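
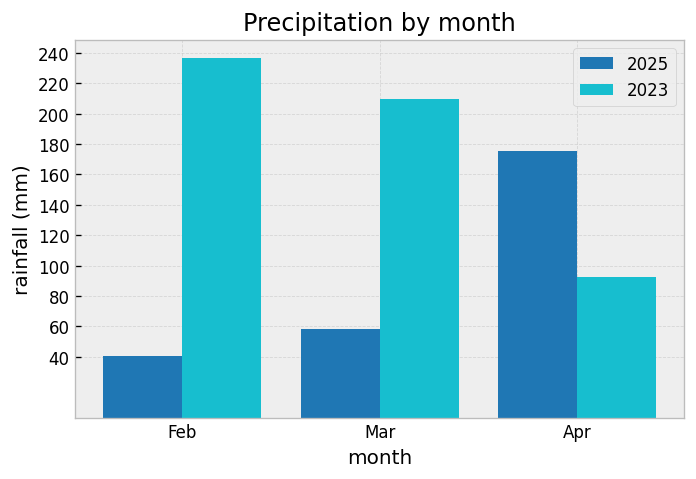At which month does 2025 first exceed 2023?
Apr

Mar: 2025 ≈ 60 vs 2023 ≈ 200 (not yet); Apr: 2025 ≈ 180 vs 2023 ≈ 100 (first crossover).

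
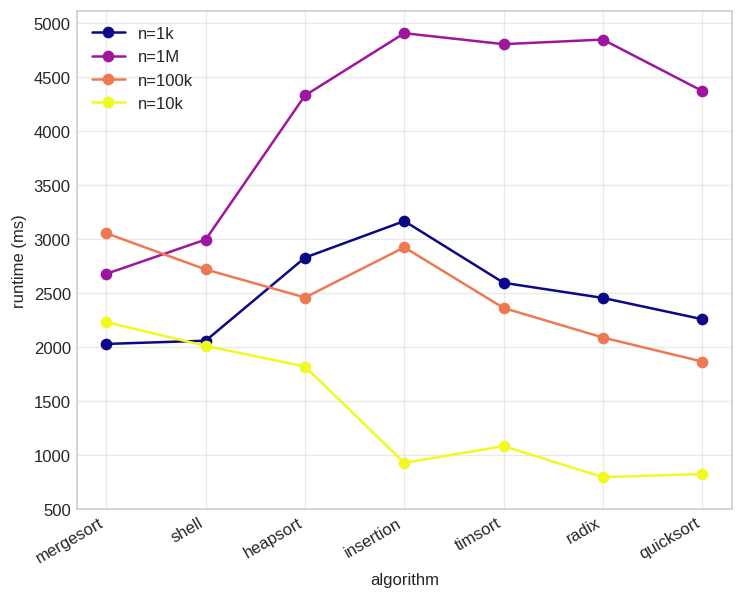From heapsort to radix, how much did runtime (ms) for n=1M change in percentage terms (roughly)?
≈ +11.1%

heapsort ≈ 4500, radix ≈ 5000; (5000 − 4500) / 4500 ≈ +11.1%.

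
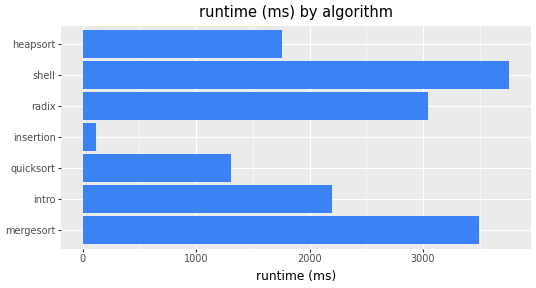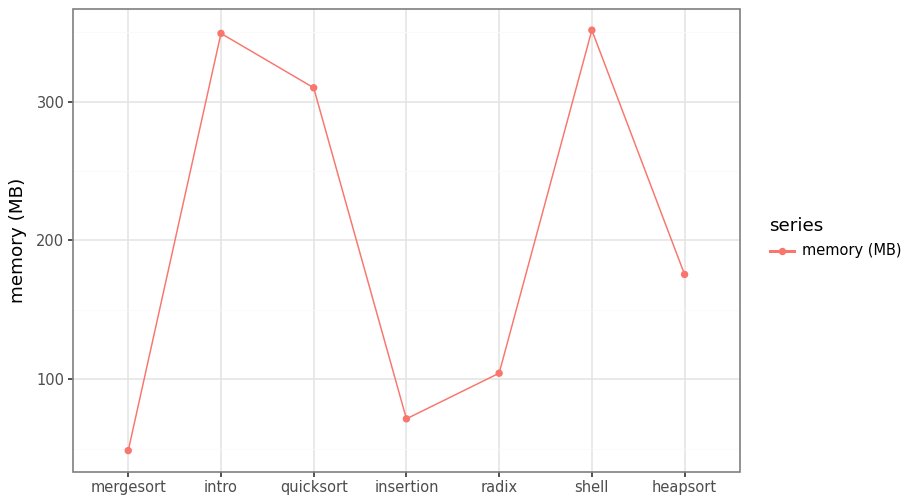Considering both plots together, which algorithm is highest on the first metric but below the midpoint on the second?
mergesort

Chart 2 median memory (MB) ≈ 200; below-median algorithms: mergesort, insertion, radix. Among those, mergesort has the highest runtime (ms) (≈ 3500).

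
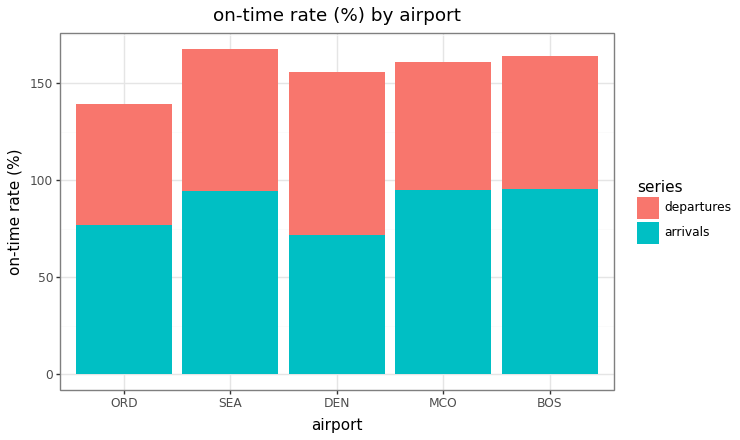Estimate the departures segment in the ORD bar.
≈ 60

departures top ≈ 140, bottom ≈ 80; segment ≈ 60.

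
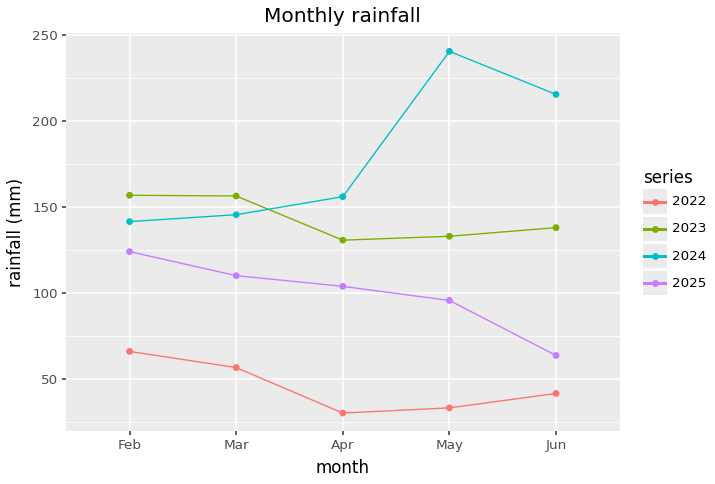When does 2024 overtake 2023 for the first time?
Apr

Mar: 2024 ≈ 140 vs 2023 ≈ 160 (not yet); Apr: 2024 ≈ 160 vs 2023 ≈ 140 (first crossover).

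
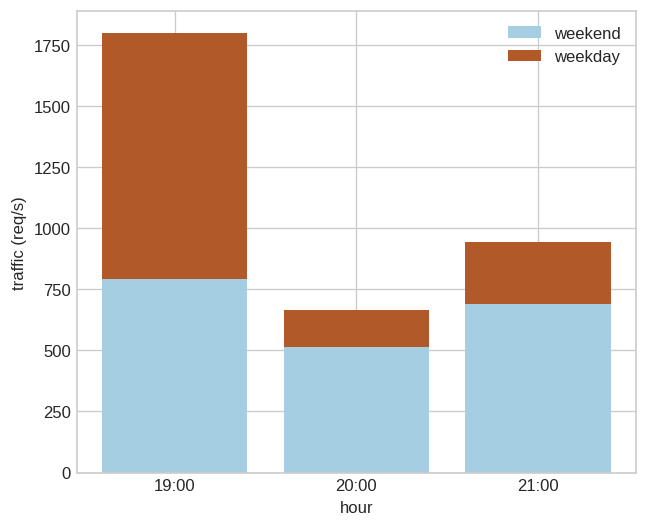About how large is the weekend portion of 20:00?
weekend top ≈ 600, bottom ≈ 0; segment ≈ 600.

≈ 600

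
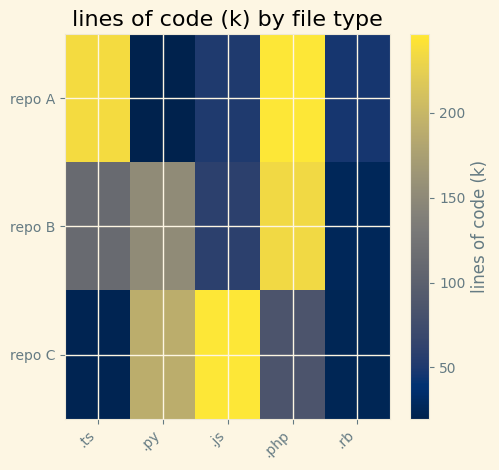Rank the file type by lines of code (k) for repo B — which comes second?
.py

Top 3 for repo B: .php ≈ 240, .py ≈ 160, .ts ≈ 120.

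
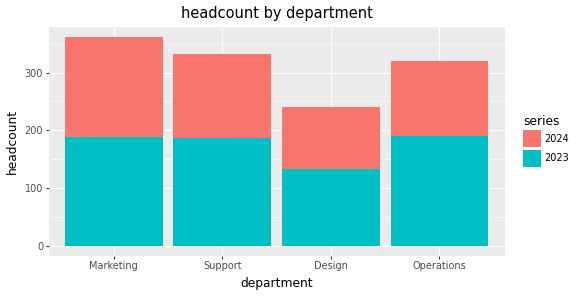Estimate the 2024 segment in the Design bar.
≈ 100

2024 top ≈ 250, bottom ≈ 150; segment ≈ 100.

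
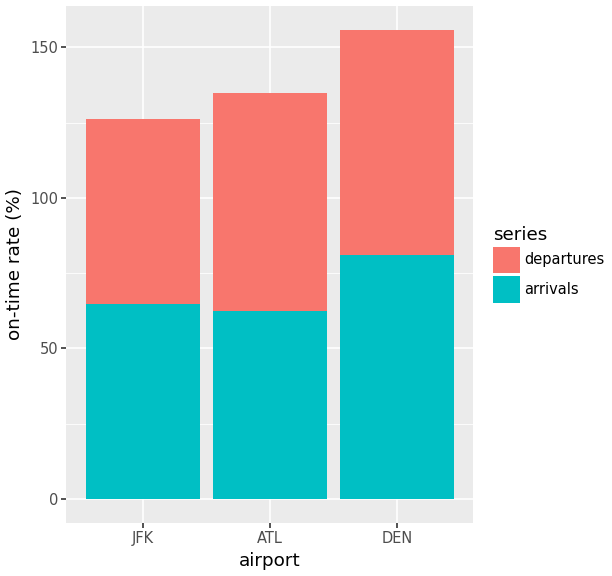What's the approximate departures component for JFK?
departures top ≈ 120, bottom ≈ 60; segment ≈ 60.

≈ 60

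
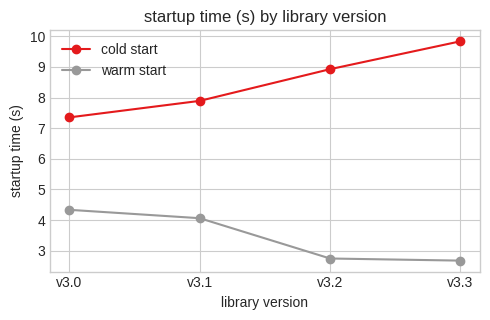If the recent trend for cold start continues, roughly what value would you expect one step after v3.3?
≈ 11

Last three: 8, 9, 10 → slope ≈ 1/step → next ≈ 11.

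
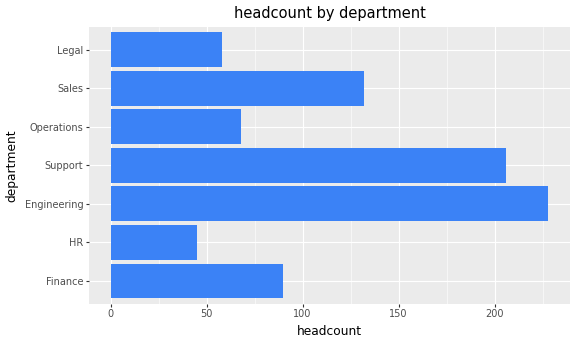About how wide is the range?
≈ 180

Max Engineering ≈ 220, min HR ≈ 40; range ≈ 180.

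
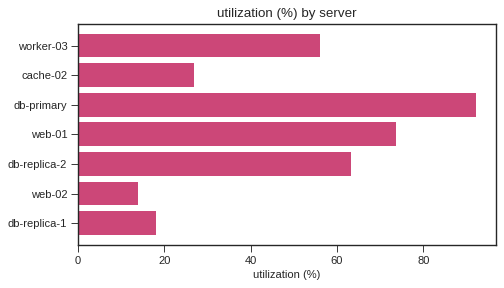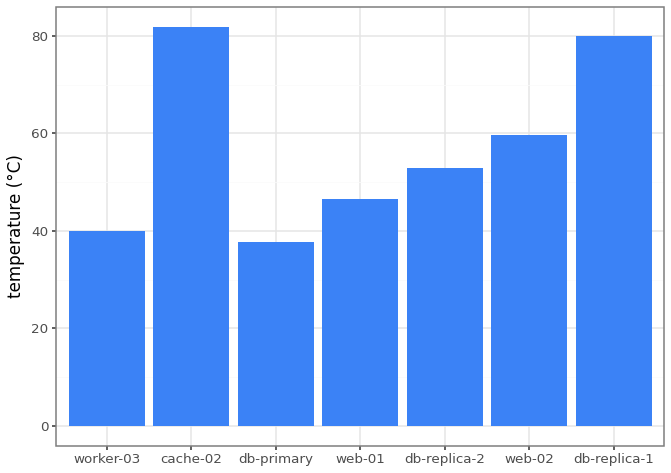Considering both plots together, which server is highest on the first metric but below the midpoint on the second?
Chart 2 median temperature (°C) ≈ 50; below-median servers: worker-03, db-primary, web-01. Among those, db-primary has the highest utilization (%) (≈ 90).

db-primary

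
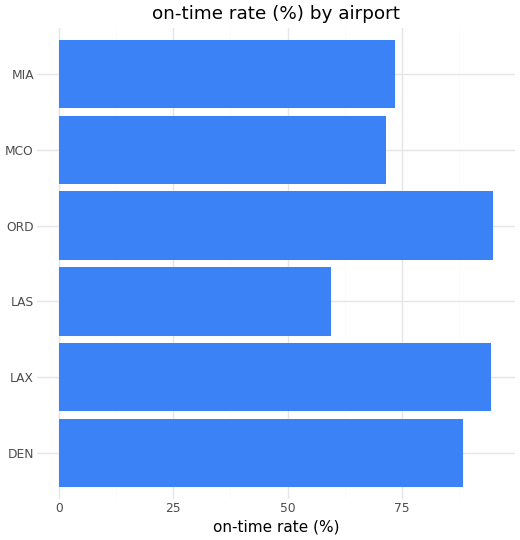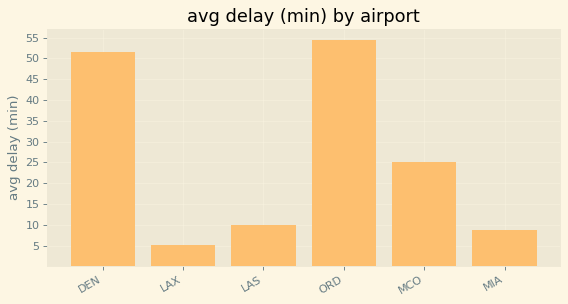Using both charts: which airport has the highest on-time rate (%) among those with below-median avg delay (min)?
LAX

Chart 2 median avg delay (min) ≈ 20; below-median airports: LAX, LAS, MIA. Among those, LAX has the highest on-time rate (%) (≈ 90).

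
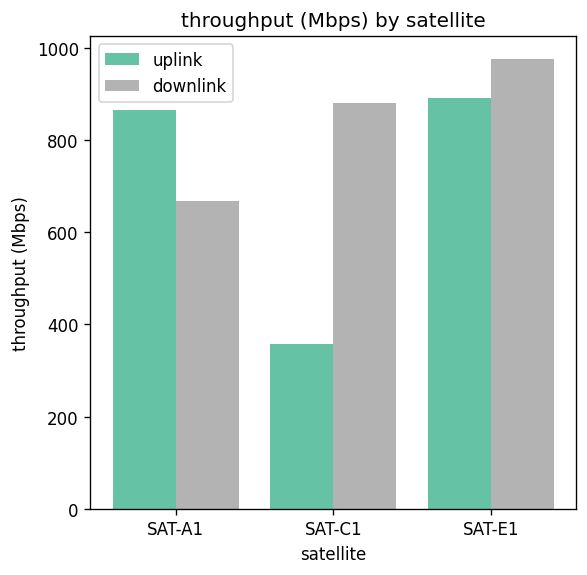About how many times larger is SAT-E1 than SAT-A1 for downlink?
SAT-E1 ≈ 1000, SAT-A1 ≈ 700; 1000/700 ≈ 1.43.

≈ 1.43×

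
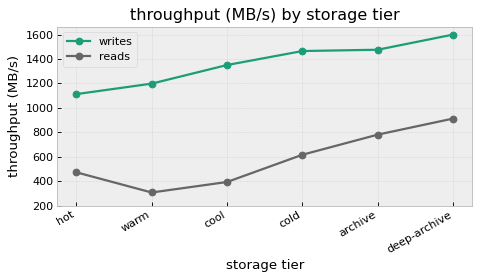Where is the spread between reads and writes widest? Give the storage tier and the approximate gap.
cool, ≈ 1000 MB/s

cool: reads ≈ 400, writes ≈ 1400 → gap ≈ 1000. Next-largest (warm) is only ≈ 800.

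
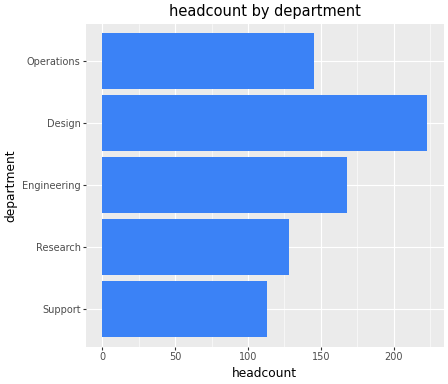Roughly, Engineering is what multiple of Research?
≈ 1.33×

Engineering ≈ 160, Research ≈ 120; 160/120 ≈ 1.33.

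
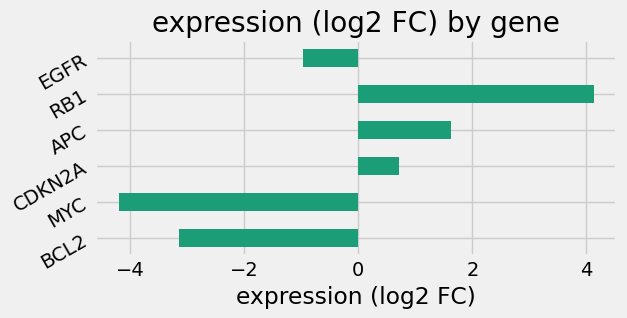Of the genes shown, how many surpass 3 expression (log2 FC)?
Above 3: RB1.

1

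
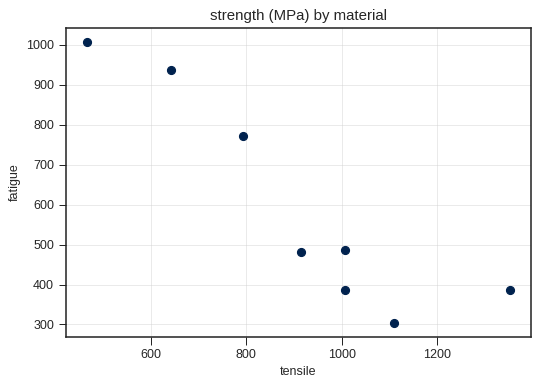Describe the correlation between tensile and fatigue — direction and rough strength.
negative, strong

Points are negatively correlated; strong (|r| ≈ 0.9).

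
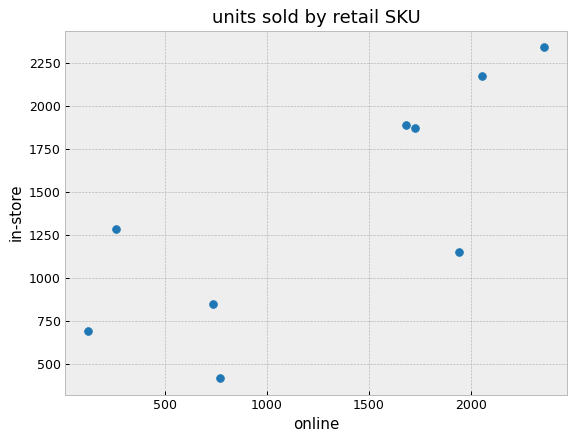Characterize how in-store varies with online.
Points are positively correlated; strong (|r| ≈ 0.8).

positive, strong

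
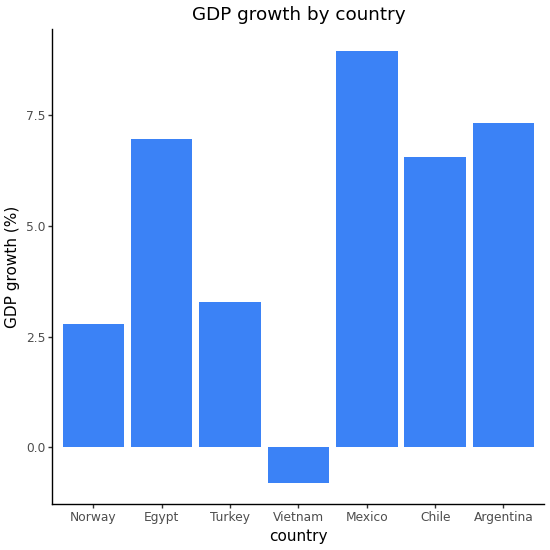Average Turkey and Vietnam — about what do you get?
≈ 1

(3 + -1) / 2 ≈ 1.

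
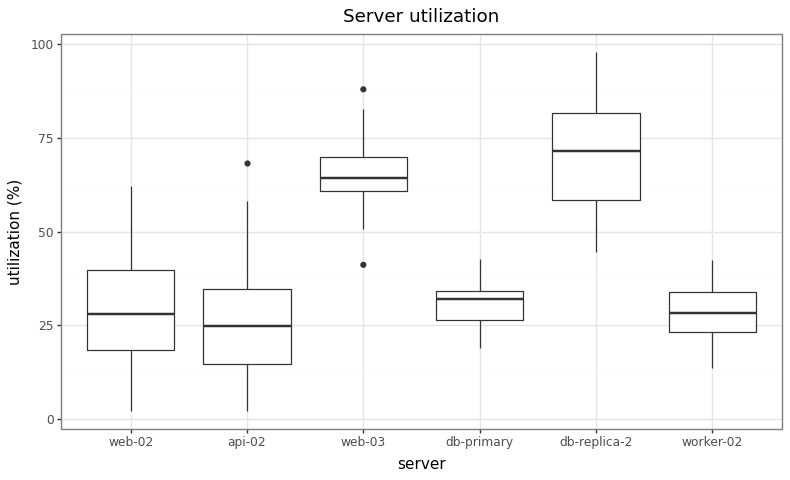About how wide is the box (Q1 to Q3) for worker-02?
≈ 10

Q3 ≈ 35, Q1 ≈ 25; IQR ≈ 10.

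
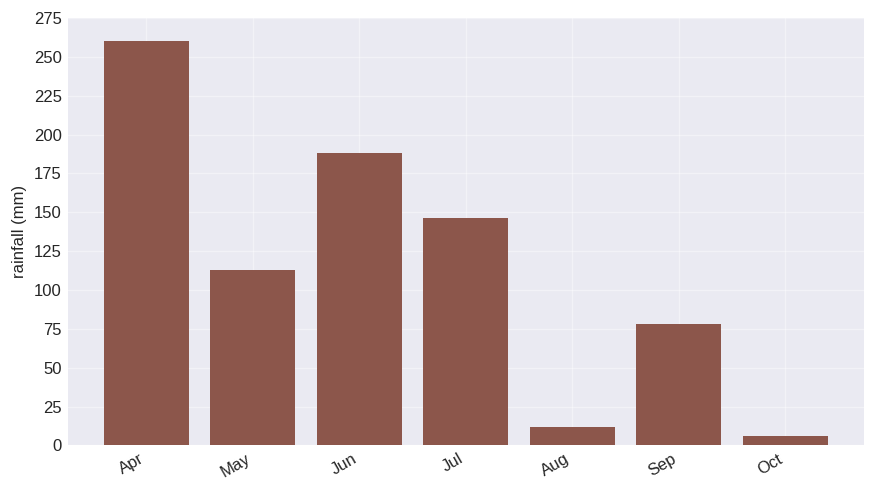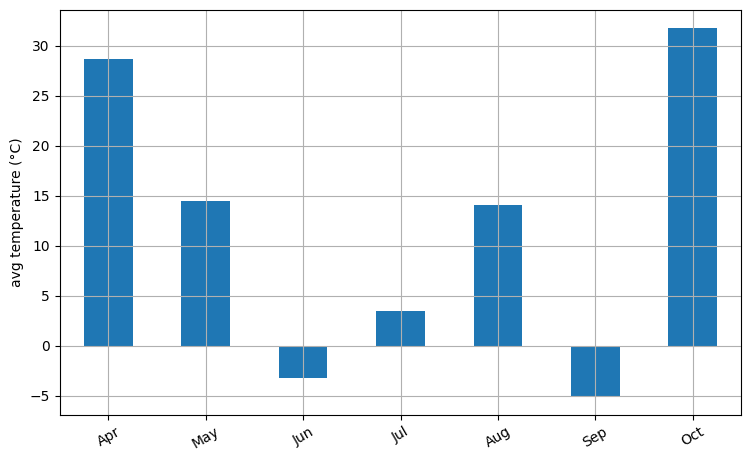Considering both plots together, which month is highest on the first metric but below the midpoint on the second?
Jun

Chart 2 median avg temperature (°C) ≈ 15; below-median months: Jun, Jul, Sep. Among those, Jun has the highest rainfall (mm) (≈ 200).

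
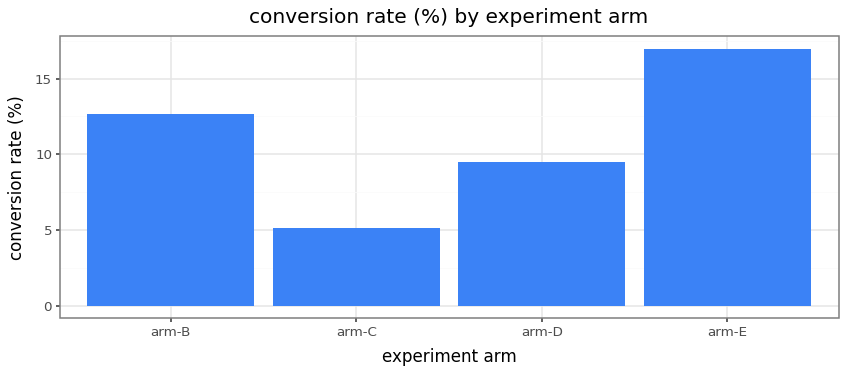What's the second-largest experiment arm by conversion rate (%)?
arm-B

Top 3: arm-E ≈ 16, arm-B ≈ 12, arm-D ≈ 10.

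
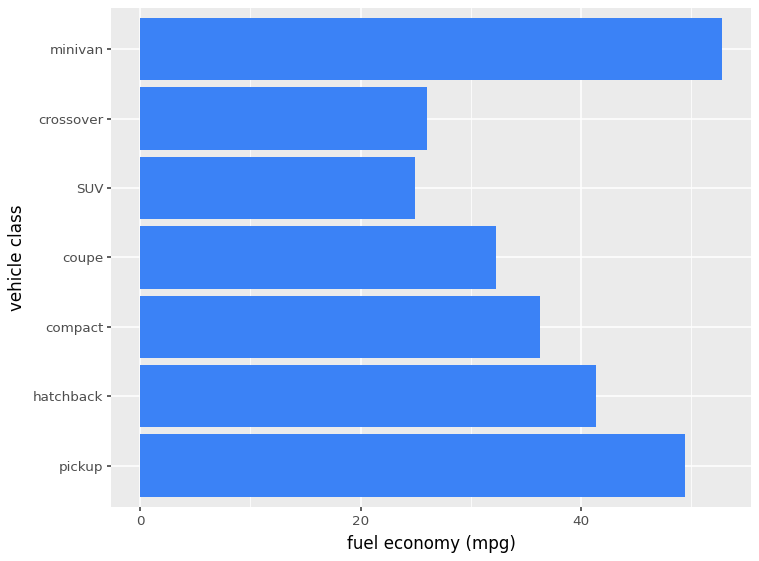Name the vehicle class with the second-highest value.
Top 3: minivan ≈ 55, pickup ≈ 50, hatchback ≈ 40.

pickup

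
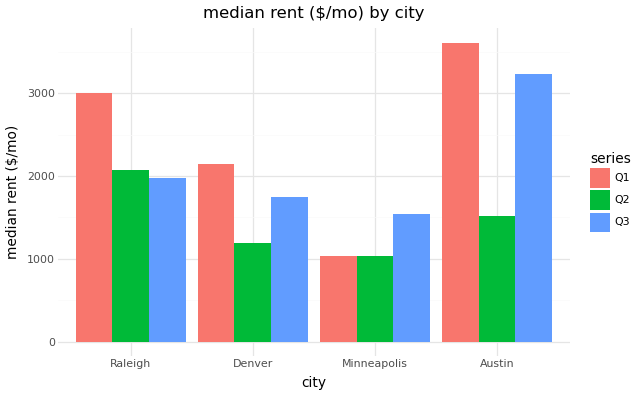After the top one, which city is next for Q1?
Raleigh

Top 3 for Q1: Austin ≈ 3500, Raleigh ≈ 3000, Denver ≈ 2000.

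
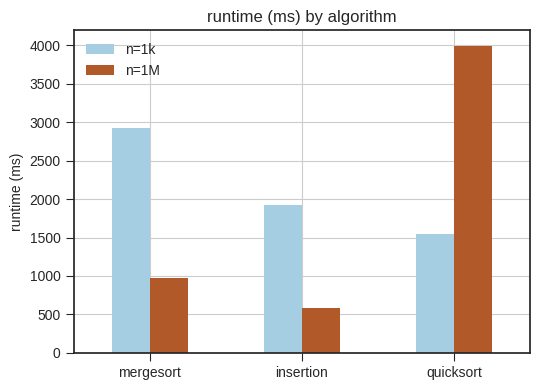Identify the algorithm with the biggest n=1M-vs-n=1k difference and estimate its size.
quicksort, ≈ 2500 ms

quicksort: n=1M ≈ 4000, n=1k ≈ 1500 → gap ≈ 2500. Next-largest (mergesort) is only ≈ 2000.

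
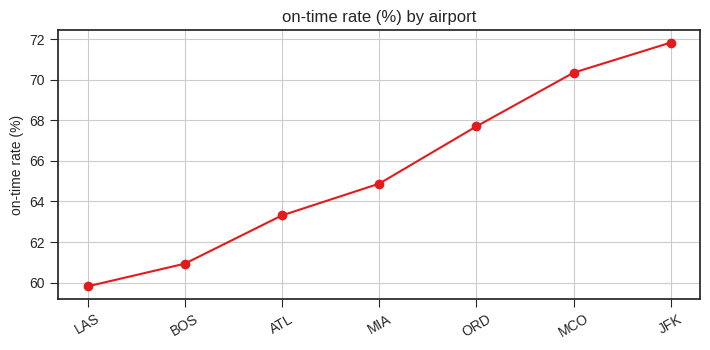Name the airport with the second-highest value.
Top 3: JFK ≈ 72, MCO ≈ 70, ORD ≈ 68.

MCO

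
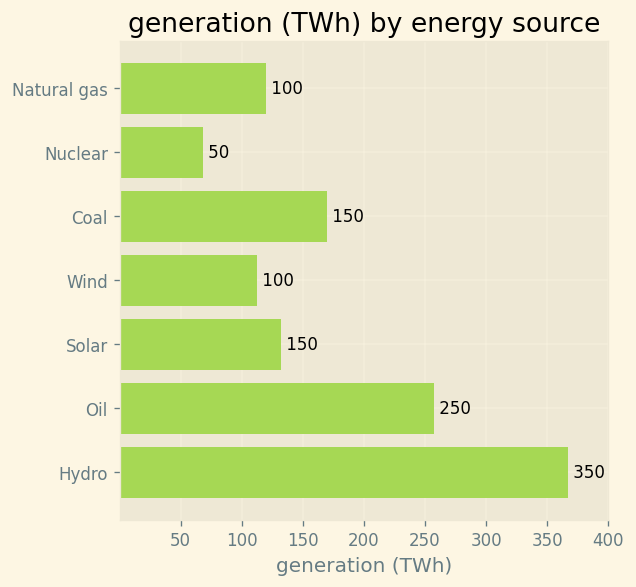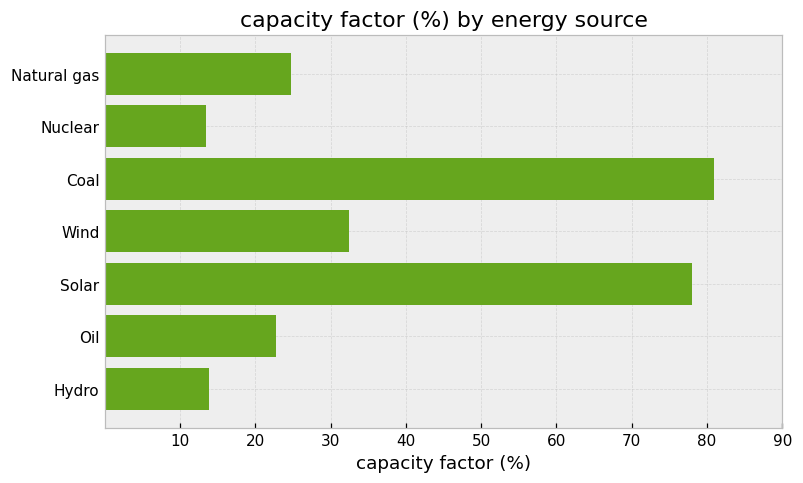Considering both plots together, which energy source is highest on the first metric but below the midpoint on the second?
Hydro

Chart 2 median capacity factor (%) ≈ 20; below-median energy sources: Nuclear, Oil, Hydro. Among those, Hydro has the highest generation (TWh) (≈ 350).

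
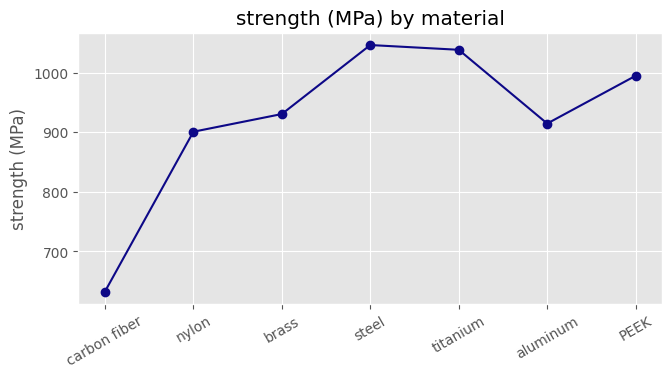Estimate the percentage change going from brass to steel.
≈ +10.5%

brass ≈ 950, steel ≈ 1050; (1050 − 950) / 950 ≈ +10.5%.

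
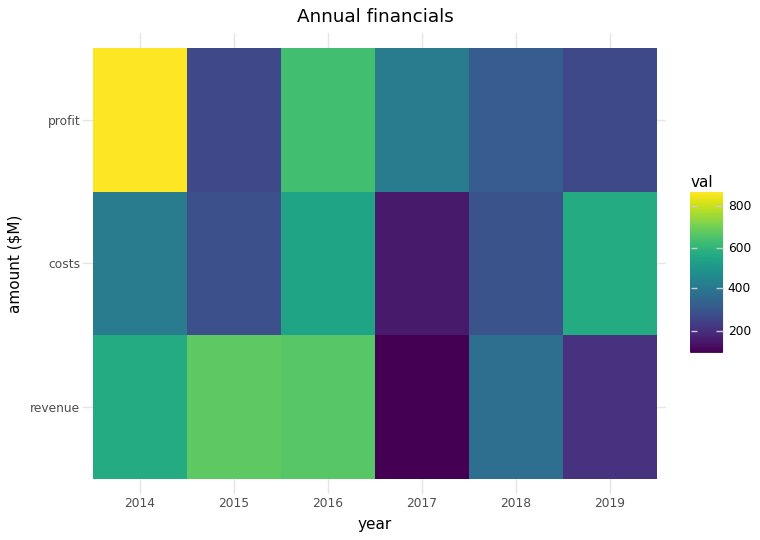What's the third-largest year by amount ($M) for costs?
Top 4 for costs: 2019 ≈ 600, 2016 ≈ 500, 2014 ≈ 400, 2018 ≈ 300.

2014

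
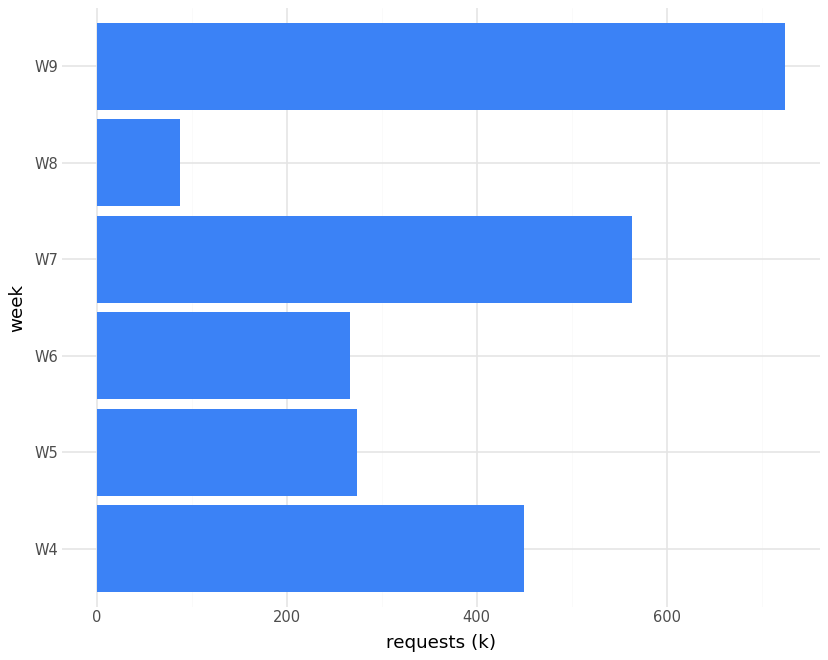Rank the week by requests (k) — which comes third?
W4

Top 4: W9 ≈ 700, W7 ≈ 600, W4 ≈ 400, W5 ≈ 300.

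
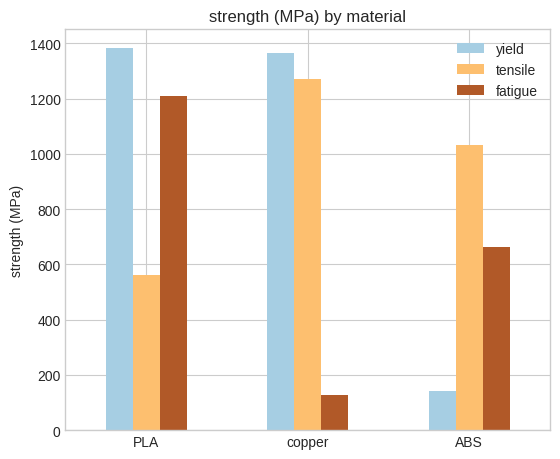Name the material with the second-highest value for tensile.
ABS

Top 3 for tensile: copper ≈ 1200, ABS ≈ 1000, PLA ≈ 600.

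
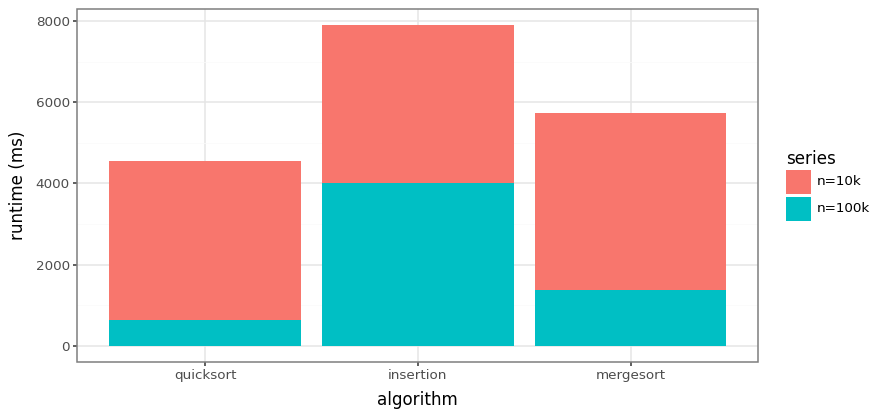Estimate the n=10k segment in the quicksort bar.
≈ 4000

n=10k top ≈ 5000, bottom ≈ 1000; segment ≈ 4000.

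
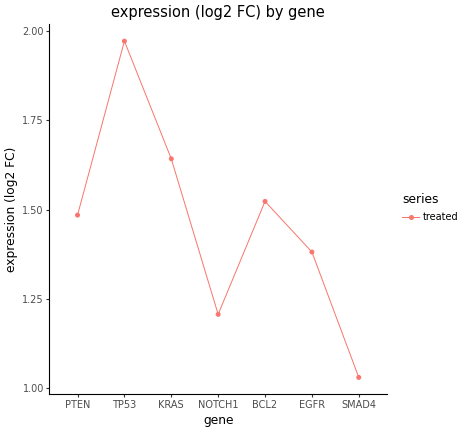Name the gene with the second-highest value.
Top 3: TP53 ≈ 2.0, KRAS ≈ 1.6, BCL2 ≈ 1.5.

KRAS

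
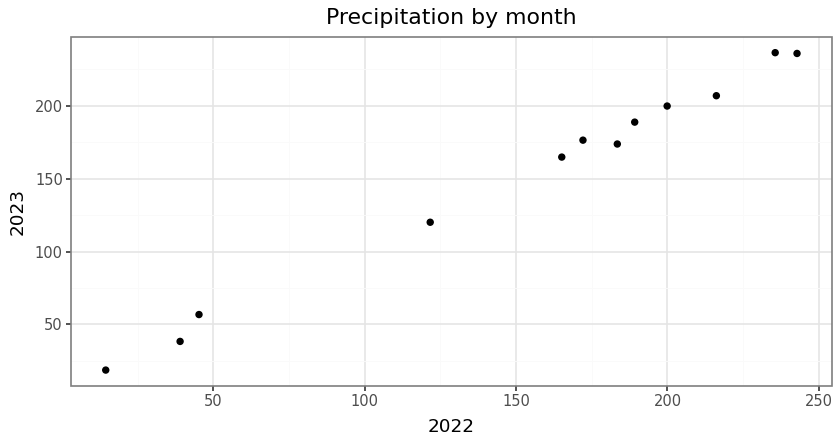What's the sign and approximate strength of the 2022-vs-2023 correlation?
positive, strong

Points are positively correlated; strong (|r| ≈ 1.0).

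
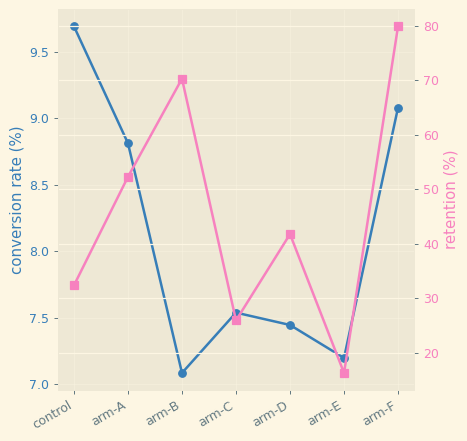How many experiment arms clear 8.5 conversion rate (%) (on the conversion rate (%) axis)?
3

Above 8.5: control, arm-A, arm-F.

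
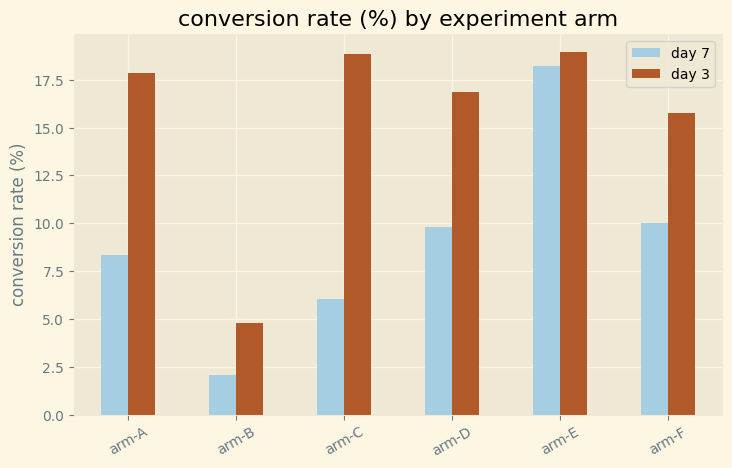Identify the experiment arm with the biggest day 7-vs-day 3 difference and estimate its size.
arm-C, ≈ 12 %

arm-C: day 7 ≈ 6, day 3 ≈ 18 → gap ≈ 12. Next-largest (arm-A) is only ≈ 10.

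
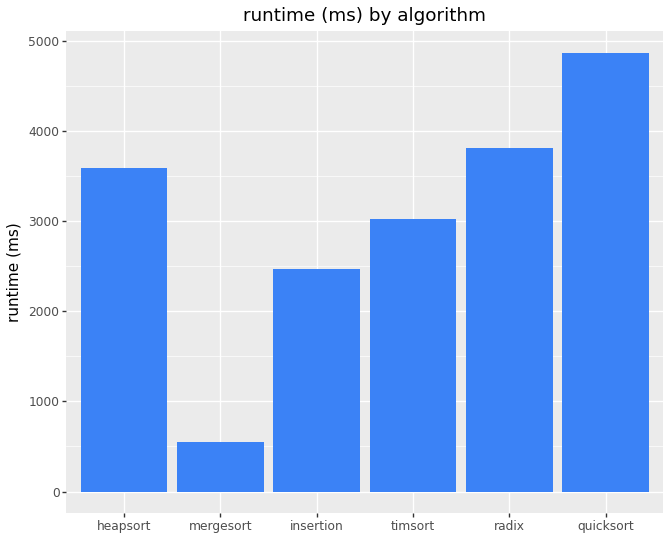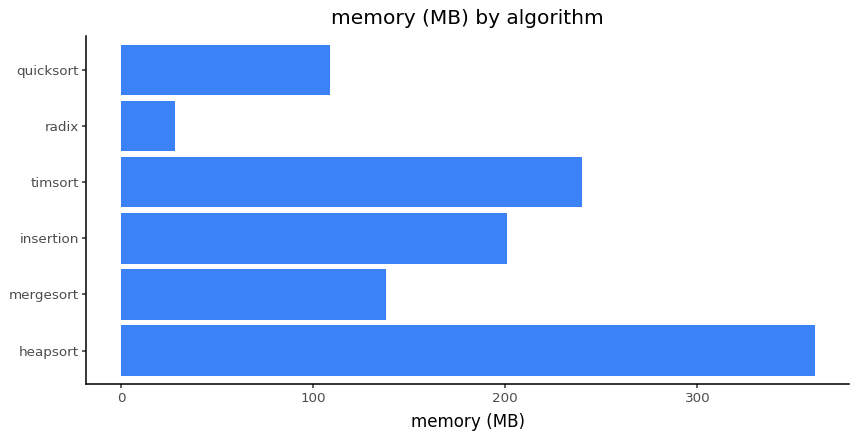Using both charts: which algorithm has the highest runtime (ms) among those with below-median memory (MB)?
quicksort

Chart 2 median memory (MB) ≈ 150; below-median algorithms: mergesort, radix, quicksort. Among those, quicksort has the highest runtime (ms) (≈ 5000).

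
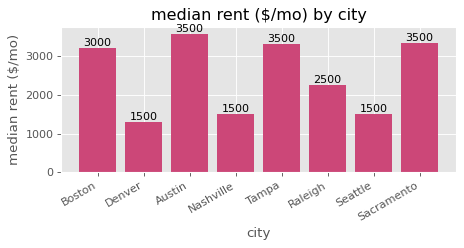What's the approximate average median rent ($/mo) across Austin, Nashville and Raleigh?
≈ 2500

(3500 + 1500 + 2500) / 3 ≈ 2500.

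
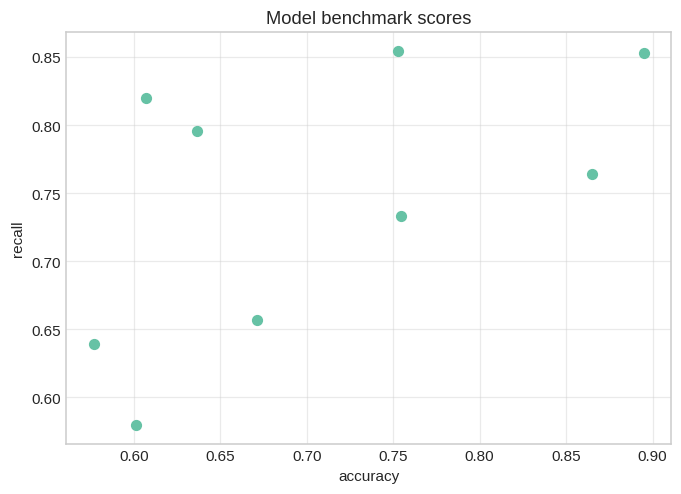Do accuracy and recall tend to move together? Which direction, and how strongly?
Points are positively correlated; moderate (|r| ≈ 0.6).

positive, moderate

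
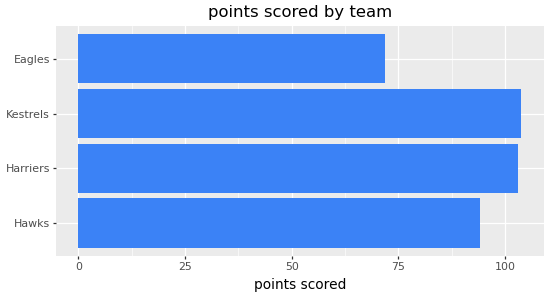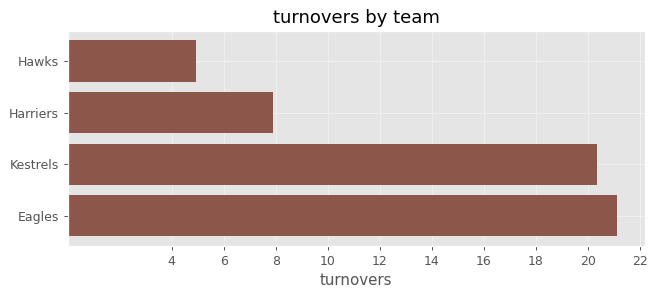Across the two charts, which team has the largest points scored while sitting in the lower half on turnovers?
Harriers

Chart 2 median turnovers ≈ 14; below-median teams: Hawks, Harriers. Among those, Harriers has the highest points scored (≈ 100).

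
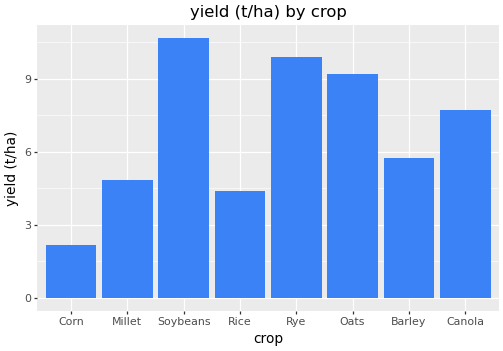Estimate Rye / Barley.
≈ 1.67×

Rye ≈ 10, Barley ≈ 6; 10/6 ≈ 1.67.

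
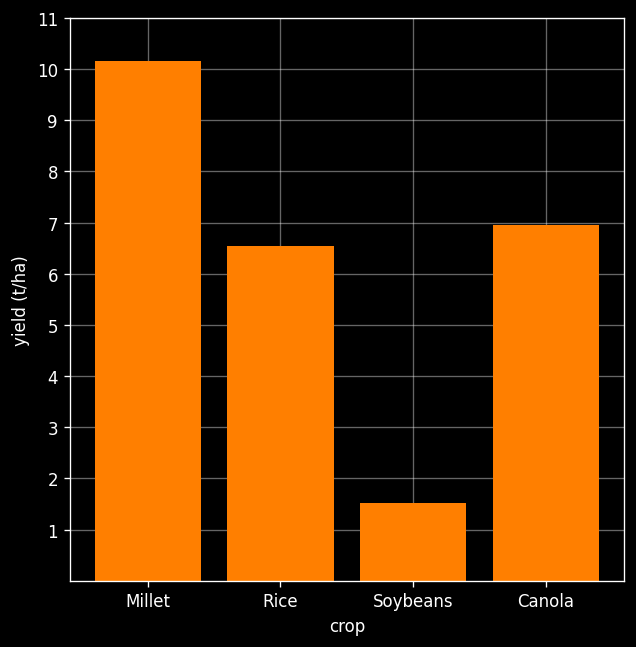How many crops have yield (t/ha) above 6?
3

Above 6: Millet, Rice, Canola.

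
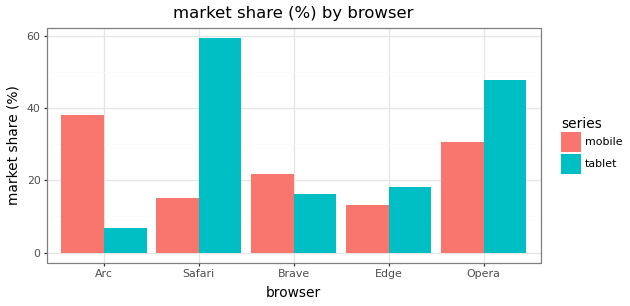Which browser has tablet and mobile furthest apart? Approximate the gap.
Safari: tablet ≈ 60, mobile ≈ 15 → gap ≈ 45. Next-largest (Arc) is only ≈ 35.

Safari, ≈ 45 %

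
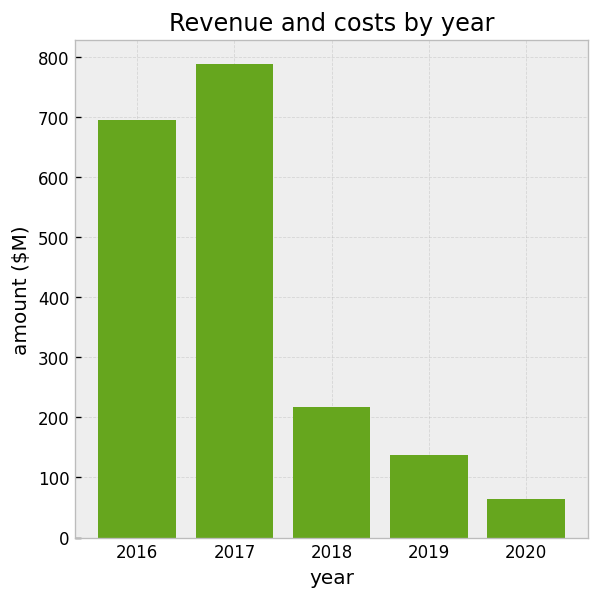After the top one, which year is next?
Top 3: 2017 ≈ 800, 2016 ≈ 700, 2018 ≈ 200.

2016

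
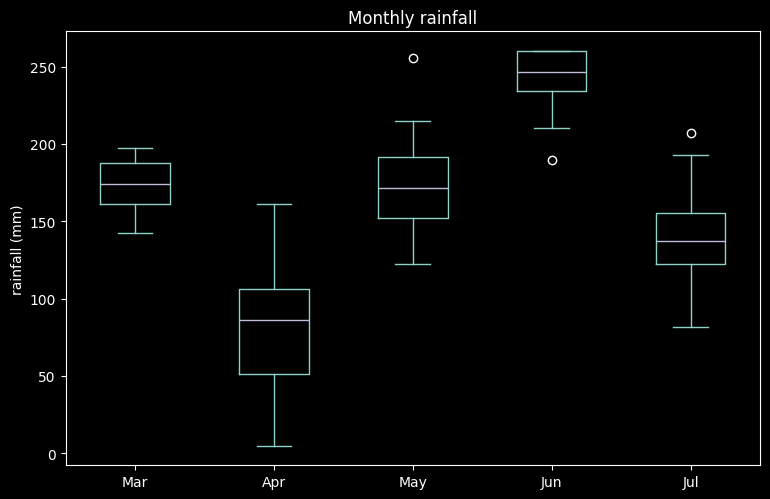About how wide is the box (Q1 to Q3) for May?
Q3 ≈ 200, Q1 ≈ 160; IQR ≈ 40.

≈ 40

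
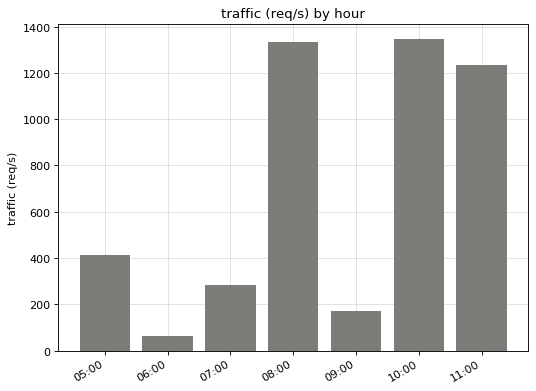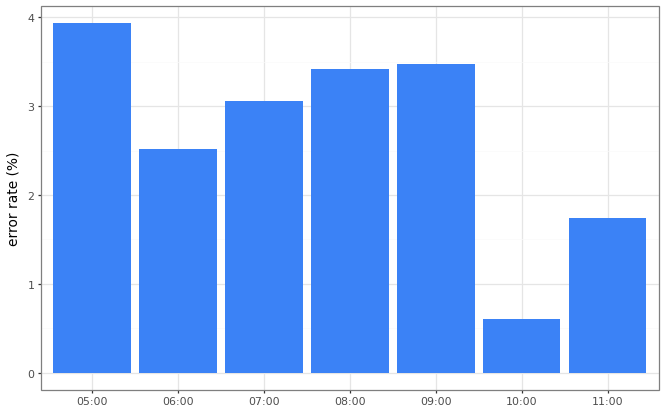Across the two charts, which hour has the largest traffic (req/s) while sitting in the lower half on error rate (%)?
10:00

Chart 2 median error rate (%) ≈ 3; below-median hours: 06:00, 10:00, 11:00. Among those, 10:00 has the highest traffic (req/s) (≈ 1400).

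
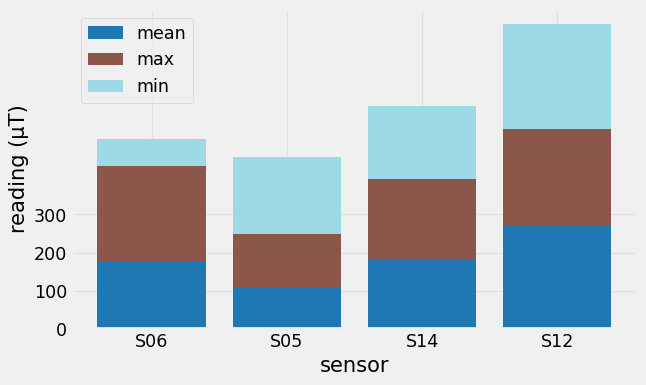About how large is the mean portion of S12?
≈ 300

mean top ≈ 300, bottom ≈ 0; segment ≈ 300.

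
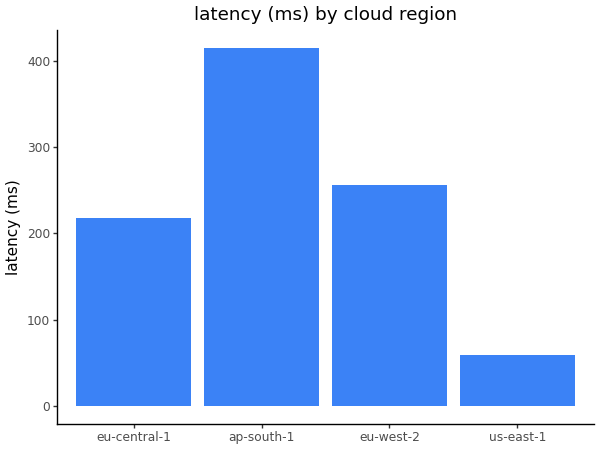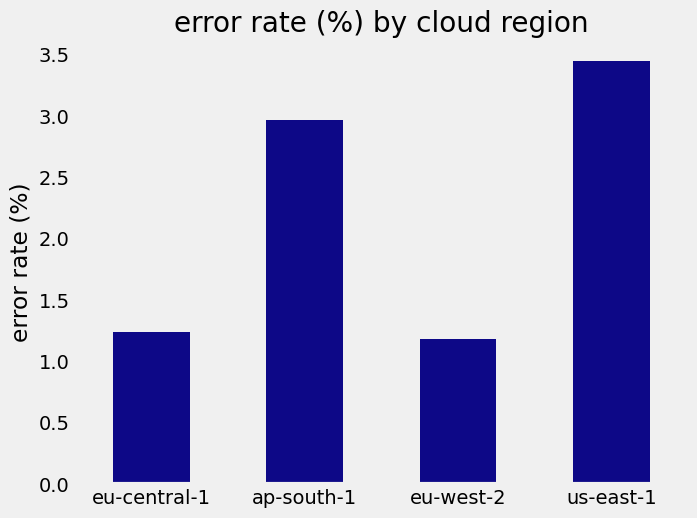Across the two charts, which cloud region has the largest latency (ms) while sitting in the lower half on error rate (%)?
Chart 2 median error rate (%) ≈ 2; below-median cloud regions: eu-central-1, eu-west-2. Among those, eu-west-2 has the highest latency (ms) (≈ 250).

eu-west-2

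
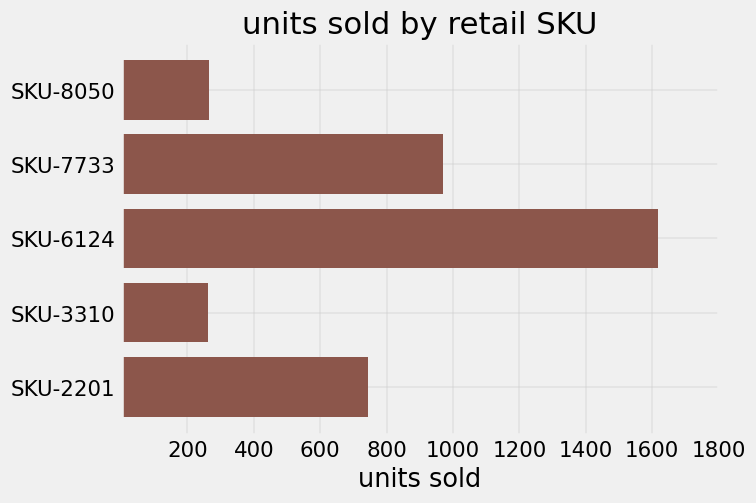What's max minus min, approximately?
Max SKU-6124 ≈ 1600, min SKU-3310 ≈ 200; range ≈ 1400.

≈ 1400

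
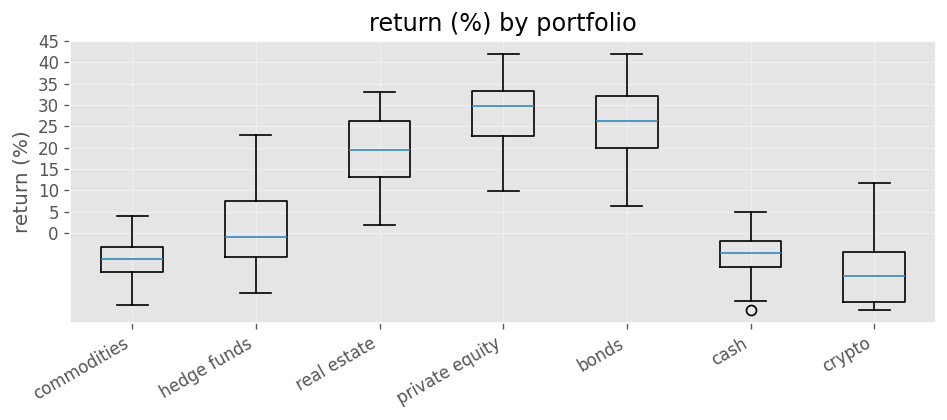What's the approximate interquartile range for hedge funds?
Q3 ≈ 10, Q1 ≈ -5; IQR ≈ 15.

≈ 15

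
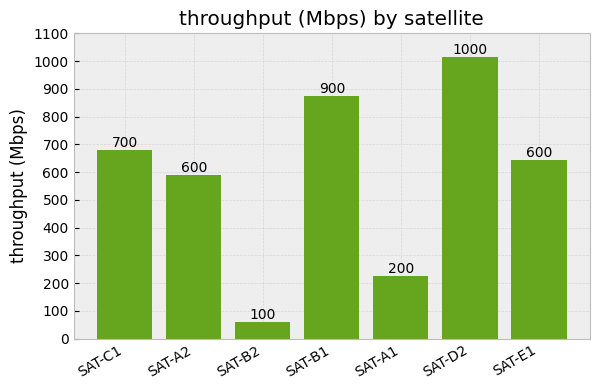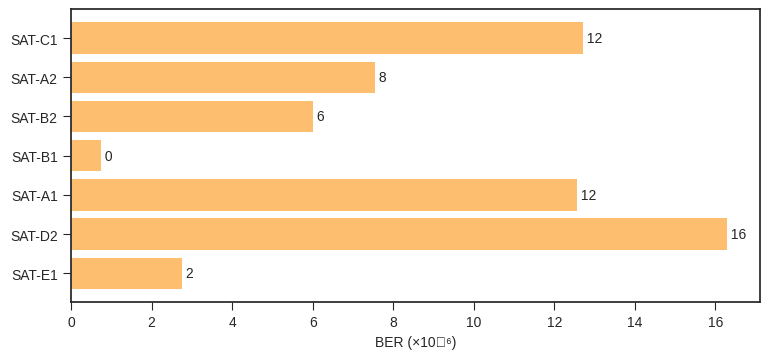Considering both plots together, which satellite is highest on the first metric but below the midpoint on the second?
SAT-B1

Chart 2 median BER (×10⁻⁶) ≈ 8; below-median satellites: SAT-B2, SAT-B1, SAT-E1. Among those, SAT-B1 has the highest throughput (Mbps) (≈ 900).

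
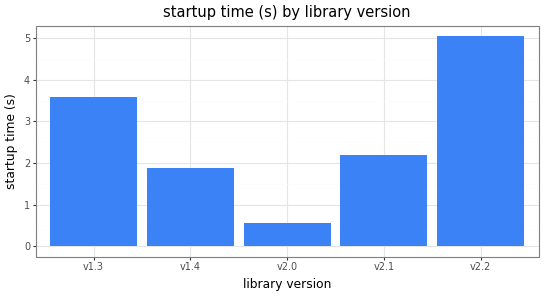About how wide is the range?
≈ 4.5

Max v2.2 ≈ 5.0, min v2.0 ≈ 0.5; range ≈ 4.5.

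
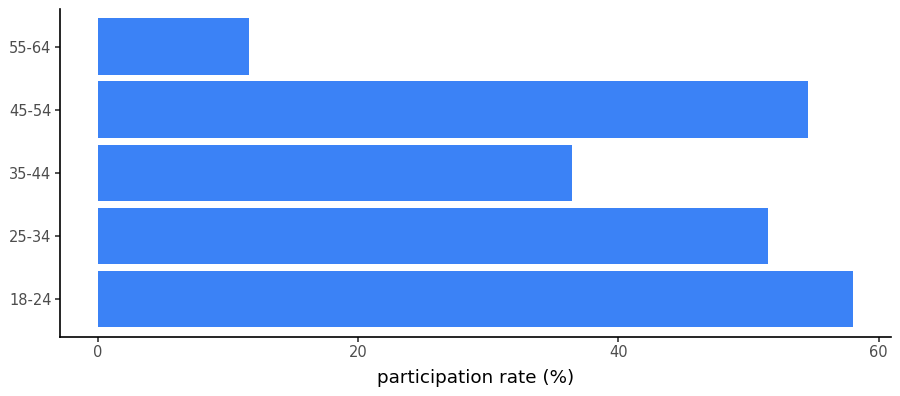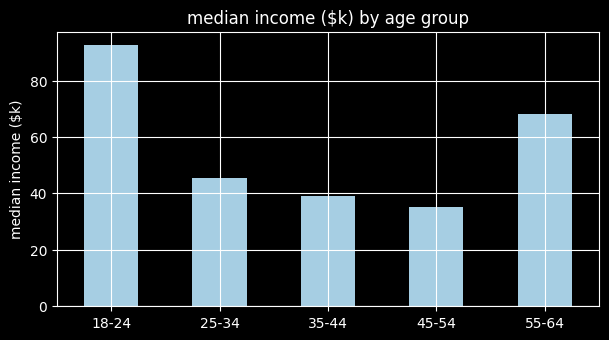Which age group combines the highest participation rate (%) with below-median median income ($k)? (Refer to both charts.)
Chart 2 median median income ($k) ≈ 50; below-median age groups: 35-44, 45-54. Among those, 45-54 has the highest participation rate (%) (≈ 50).

45-54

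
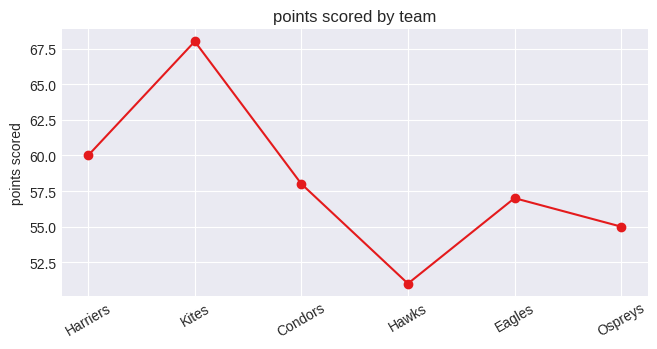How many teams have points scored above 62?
Above 62: Kites.

1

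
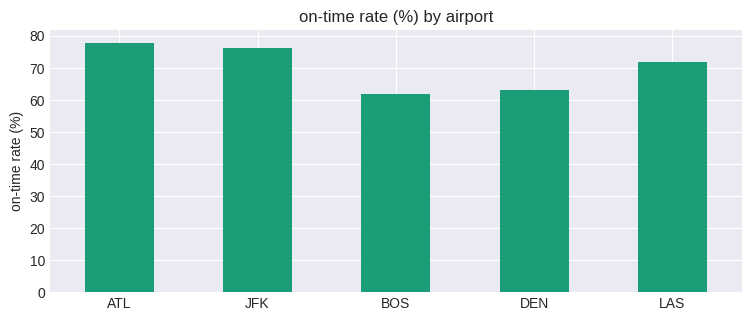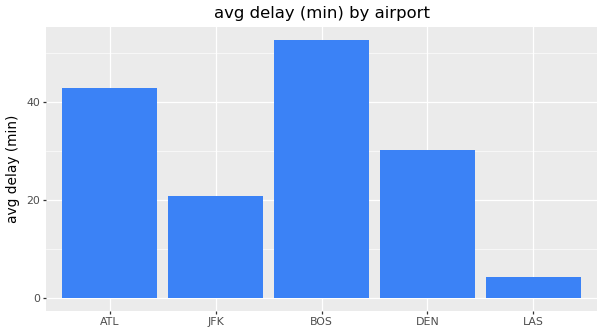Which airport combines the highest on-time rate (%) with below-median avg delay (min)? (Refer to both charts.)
JFK

Chart 2 median avg delay (min) ≈ 30; below-median airports: JFK, LAS. Among those, JFK has the highest on-time rate (%) (≈ 80).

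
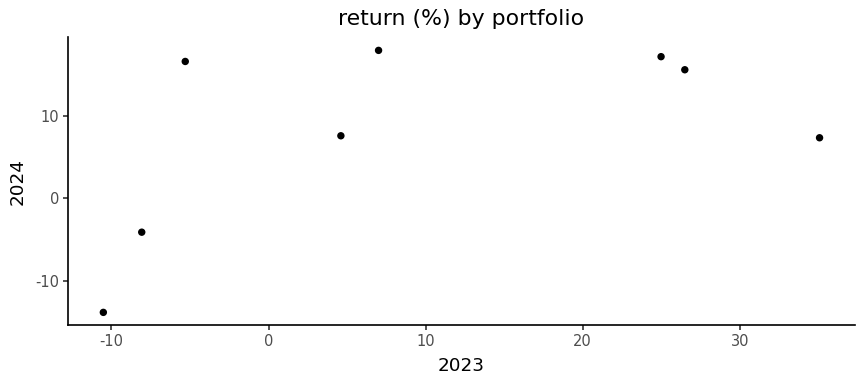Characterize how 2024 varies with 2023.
Points are positively correlated; moderate (|r| ≈ 0.5).

positive, moderate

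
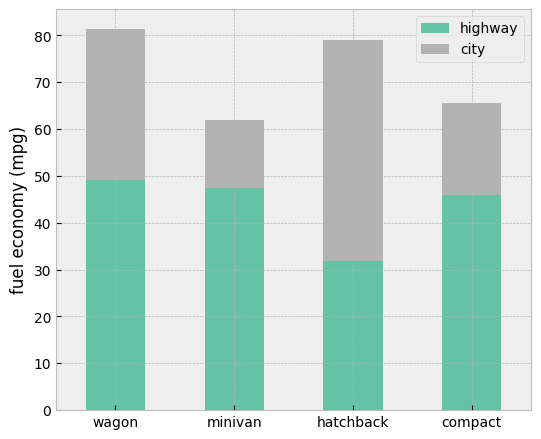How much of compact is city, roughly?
≈ 20

city top ≈ 70, bottom ≈ 50; segment ≈ 20.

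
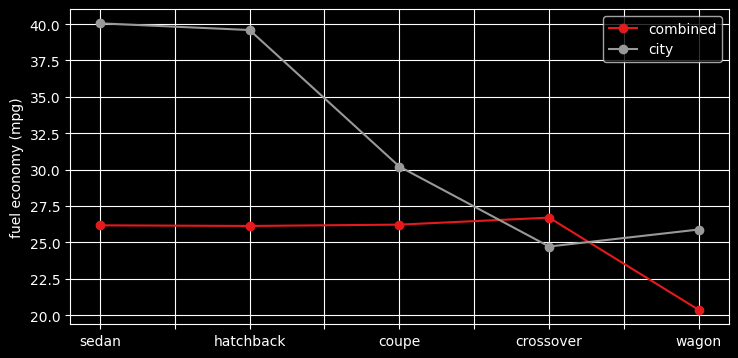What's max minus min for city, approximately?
≈ 16

Max sedan ≈ 40, min crossover ≈ 24; range ≈ 16.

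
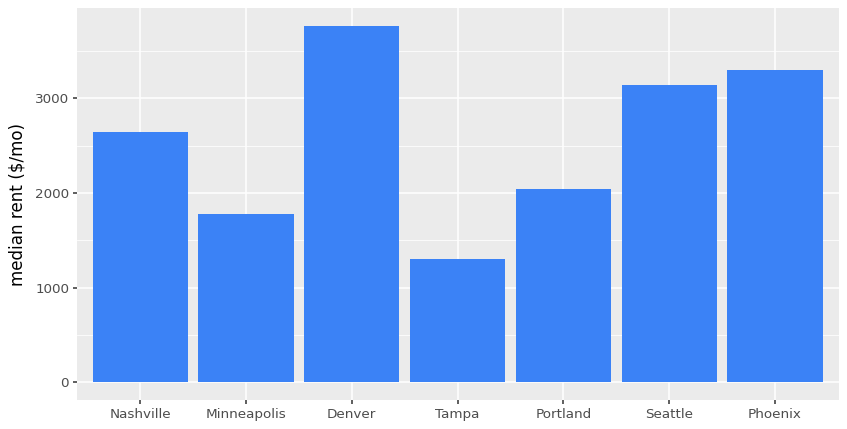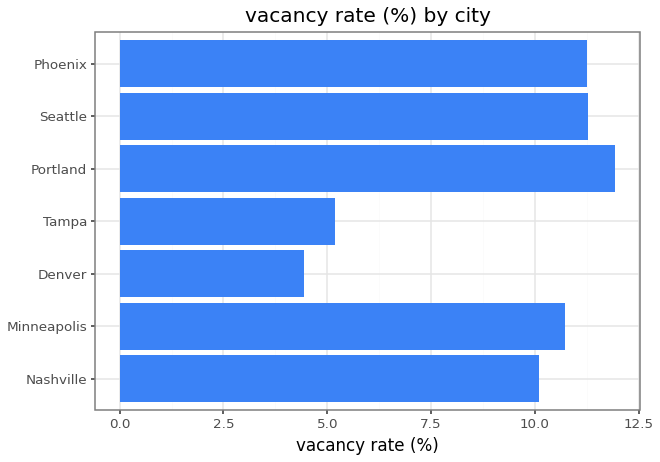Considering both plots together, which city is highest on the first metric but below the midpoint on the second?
Chart 2 median vacancy rate (%) ≈ 10; below-median cities: Nashville, Denver, Tampa. Among those, Denver has the highest median rent ($/mo) (≈ 4000).

Denver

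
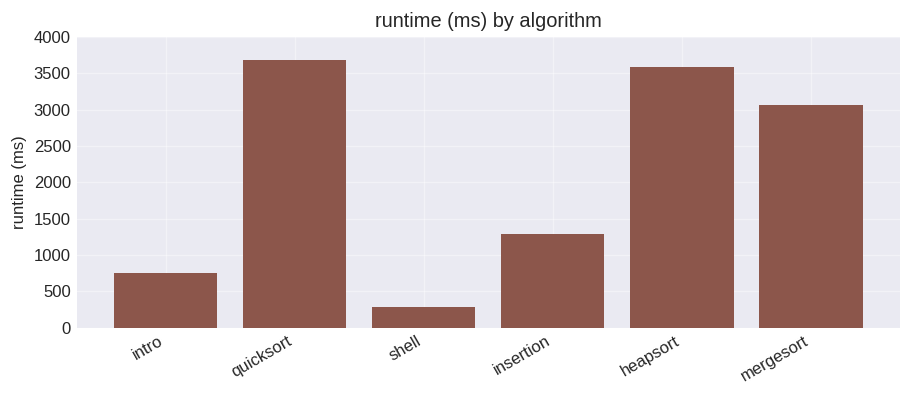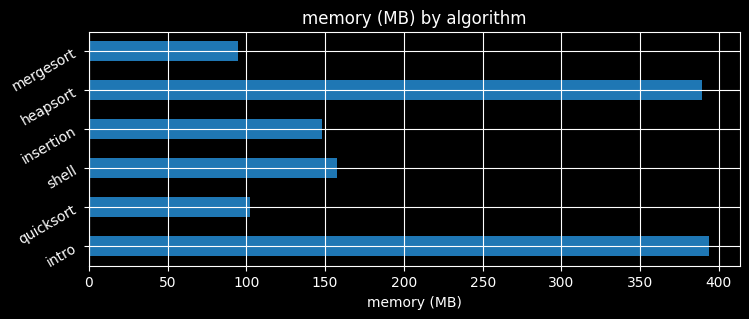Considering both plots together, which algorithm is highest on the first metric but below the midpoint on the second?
Chart 2 median memory (MB) ≈ 150; below-median algorithms: quicksort, insertion, mergesort. Among those, quicksort has the highest runtime (ms) (≈ 3500).

quicksort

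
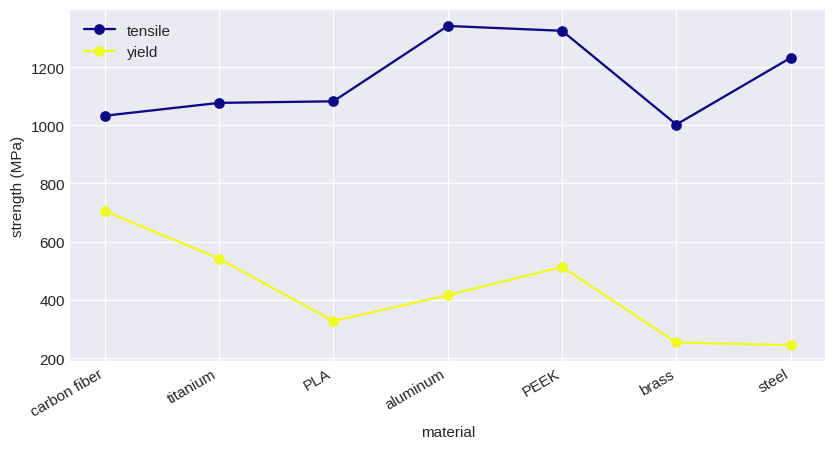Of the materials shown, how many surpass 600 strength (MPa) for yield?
Above 600: carbon fiber.

1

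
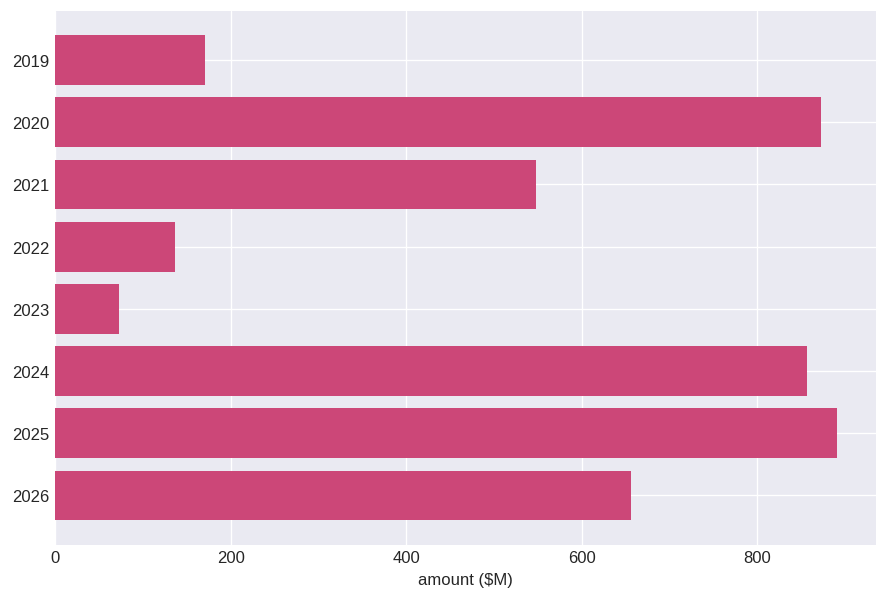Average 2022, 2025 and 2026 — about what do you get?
(100 + 900 + 700) / 3 ≈ 567.

≈ 567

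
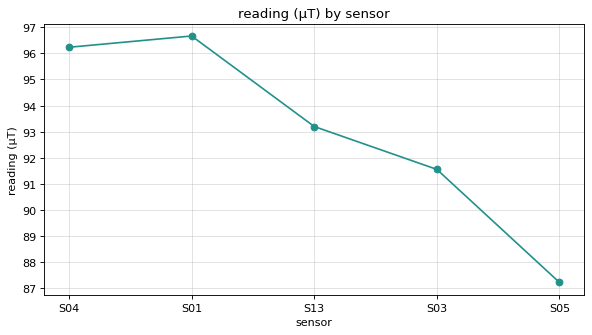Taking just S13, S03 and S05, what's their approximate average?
≈ 91

(93 + 92 + 87) / 3 ≈ 91.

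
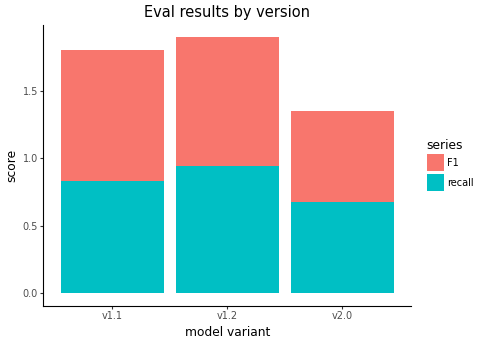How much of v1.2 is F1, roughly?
≈ 0.8

F1 top ≈ 1.8, bottom ≈ 1.0; segment ≈ 0.8.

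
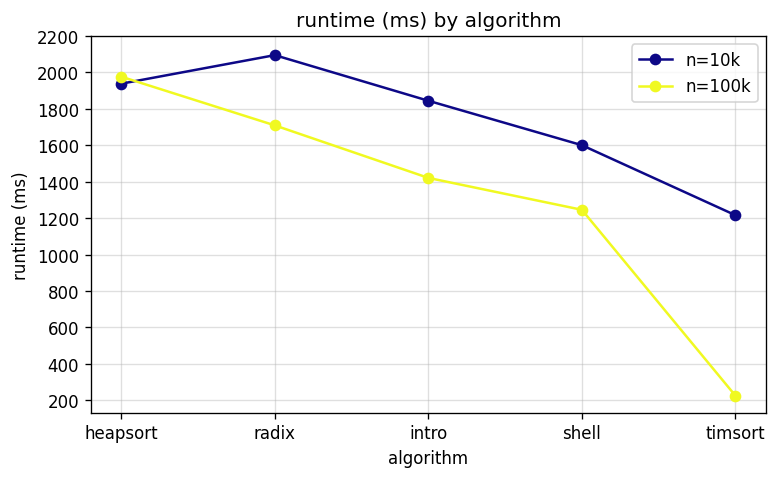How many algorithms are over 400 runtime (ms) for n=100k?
Above 400: heapsort, radix, intro, shell.

4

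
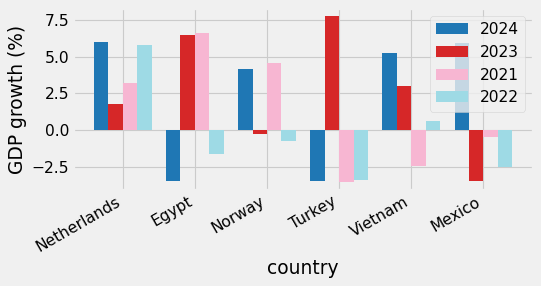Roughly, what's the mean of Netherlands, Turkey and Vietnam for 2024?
(6 + -3 + 5) / 3 ≈ 3.

≈ 3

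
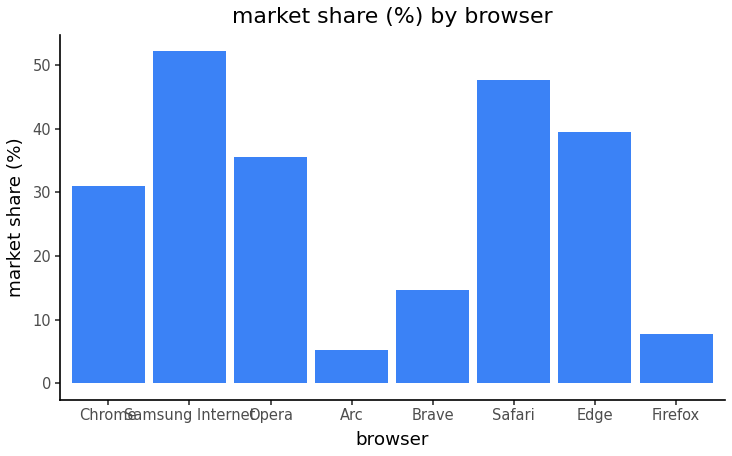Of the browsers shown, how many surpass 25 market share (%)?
5

Above 25: Chrome, Samsung Internet, Opera, Safari, Edge.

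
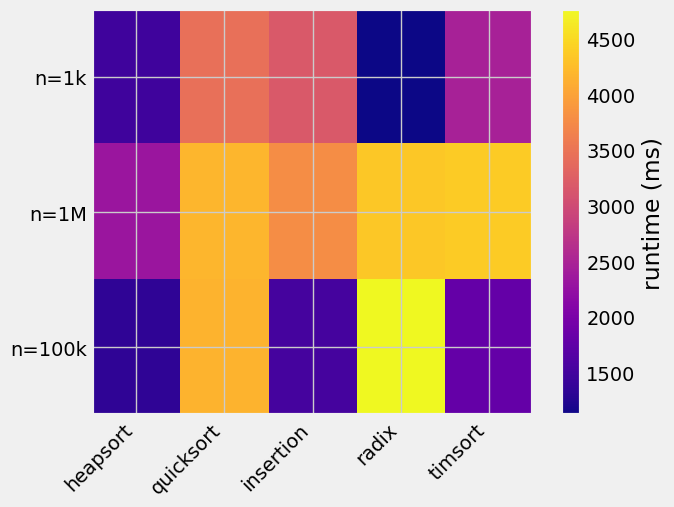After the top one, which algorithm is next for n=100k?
quicksort

Top 3 for n=100k: radix ≈ 5000, quicksort ≈ 4000, timsort ≈ 2000.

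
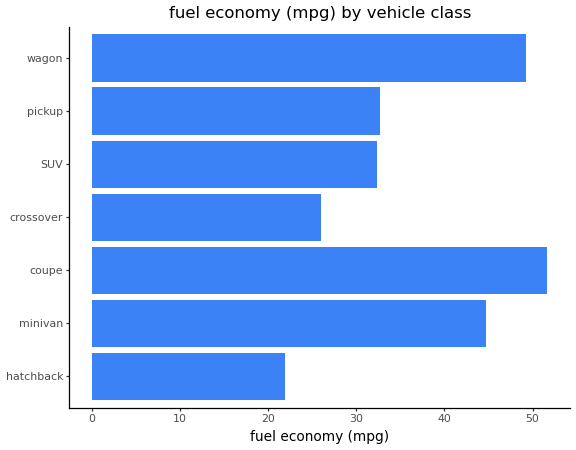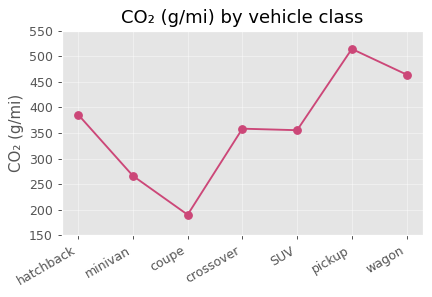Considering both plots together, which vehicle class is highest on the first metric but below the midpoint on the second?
coupe

Chart 2 median CO₂ (g/mi) ≈ 350; below-median vehicle classes: minivan, coupe, SUV. Among those, coupe has the highest fuel economy (mpg) (≈ 50).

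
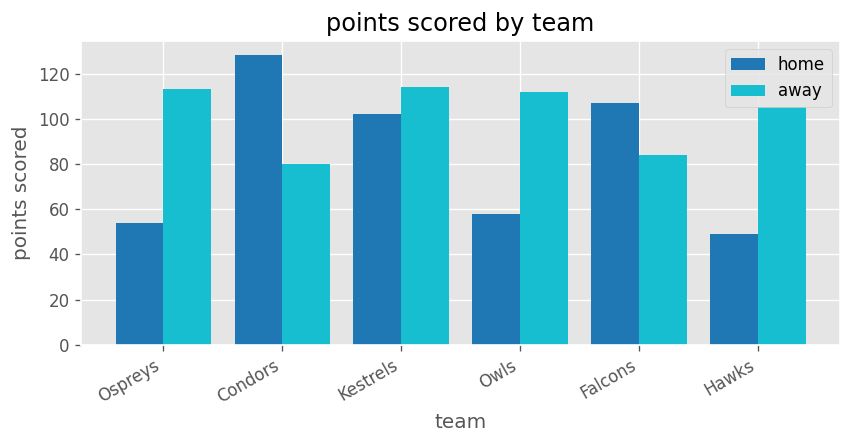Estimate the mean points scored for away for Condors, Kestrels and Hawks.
≈ 100

(80 + 120 + 100) / 3 ≈ 100.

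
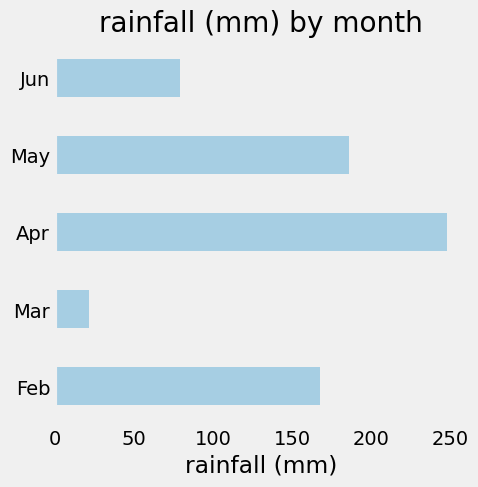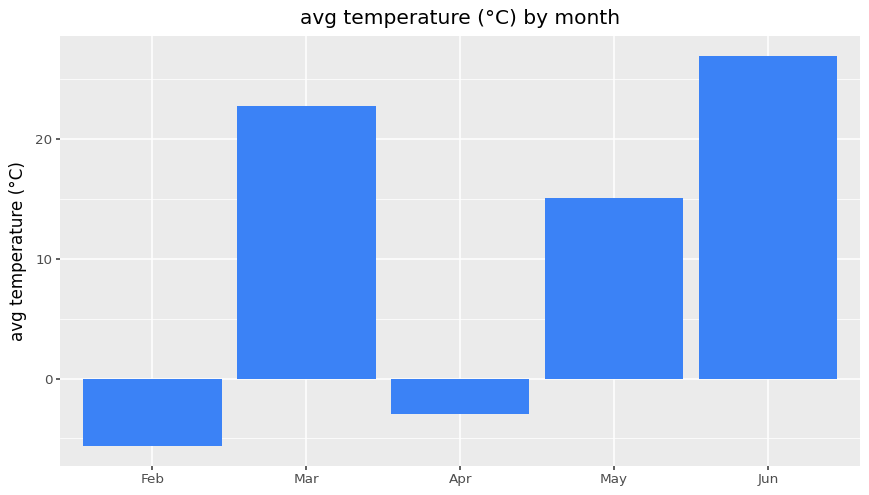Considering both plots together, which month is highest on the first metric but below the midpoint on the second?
Chart 2 median avg temperature (°C) ≈ 15; below-median months: Feb, Apr. Among those, Apr has the highest rainfall (mm) (≈ 250).

Apr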